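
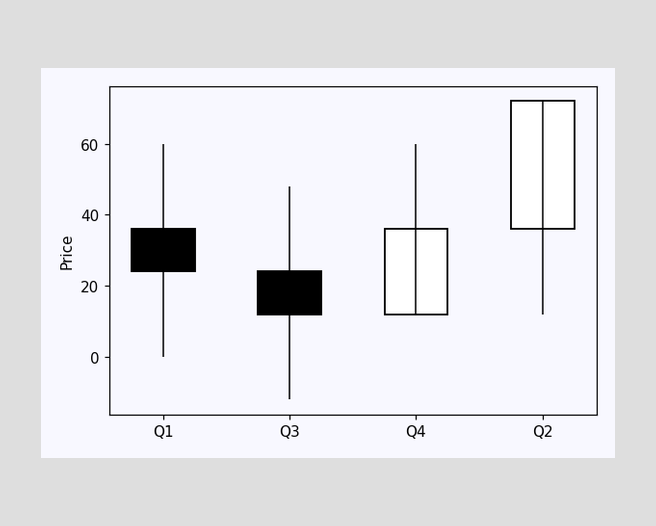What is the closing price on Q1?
The Q1 candle closes at 24.

24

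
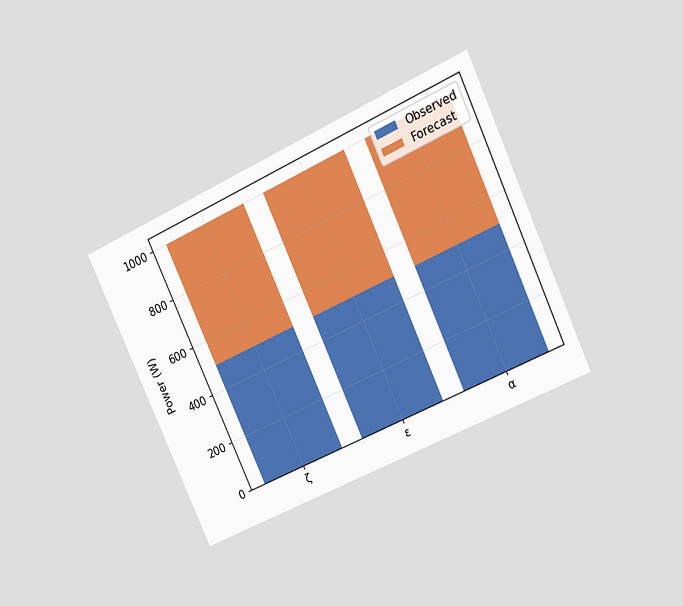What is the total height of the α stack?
1000W

The chart is tilted about 25° counter-clockwise and viewed at a slight angle. The α stack's top reaches 1000W on the y-axis.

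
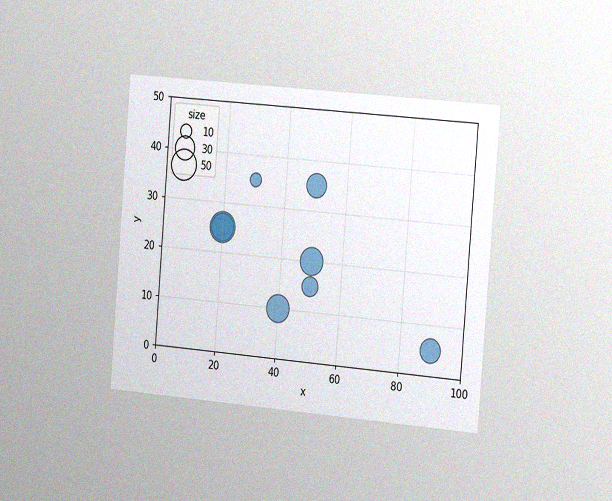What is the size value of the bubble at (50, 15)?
20

The chart is tilted about 5° clockwise and viewed slightly from the right, with some photo noise. Matching the bubble at (50, 15) against the size legend gives 20.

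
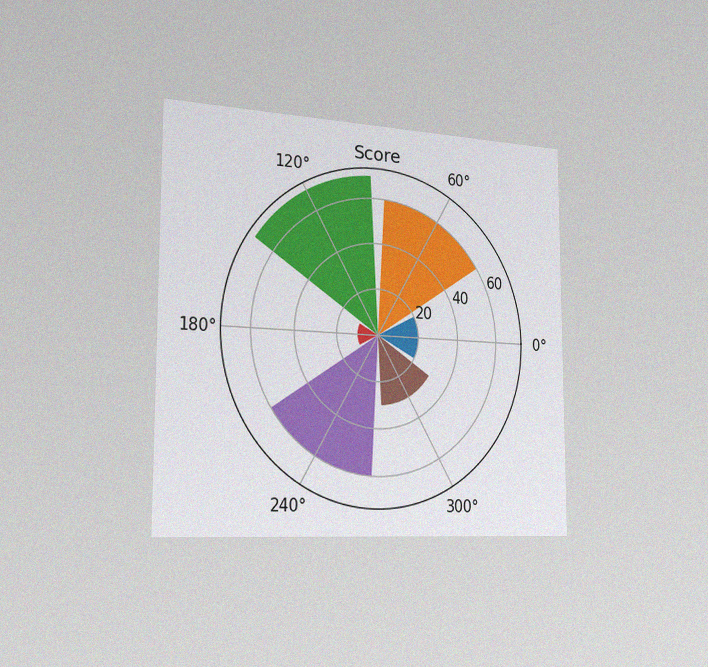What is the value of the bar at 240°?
60

The chart is viewed slightly from the left, with some photo noise. The bar at 240° reaches 60 on the radial axis.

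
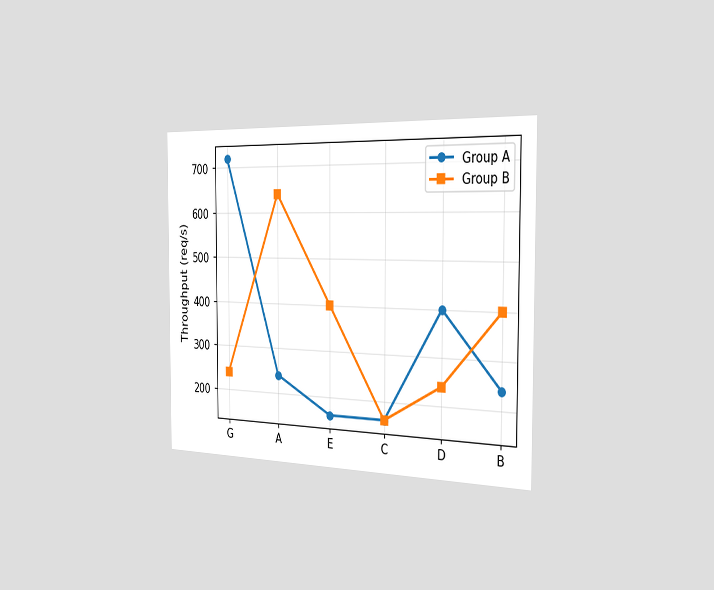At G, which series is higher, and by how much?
The chart is viewed slightly from the right. At G, Group A sits above the other line by 480req/s.

Group A, by 480req/s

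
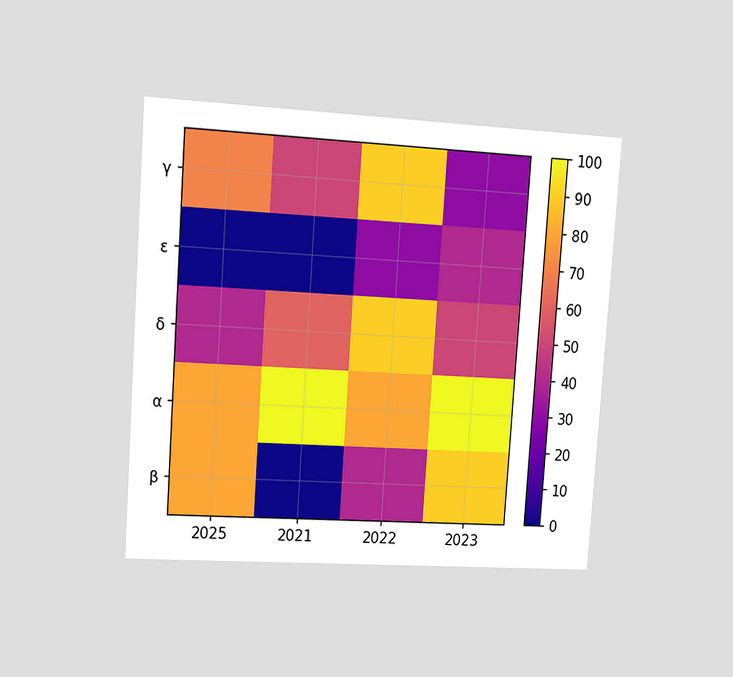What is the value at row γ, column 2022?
90

The chart is tilted about 4° clockwise and viewed slightly from the left. Matching cell (γ, 2022) against the colorbar gives 90.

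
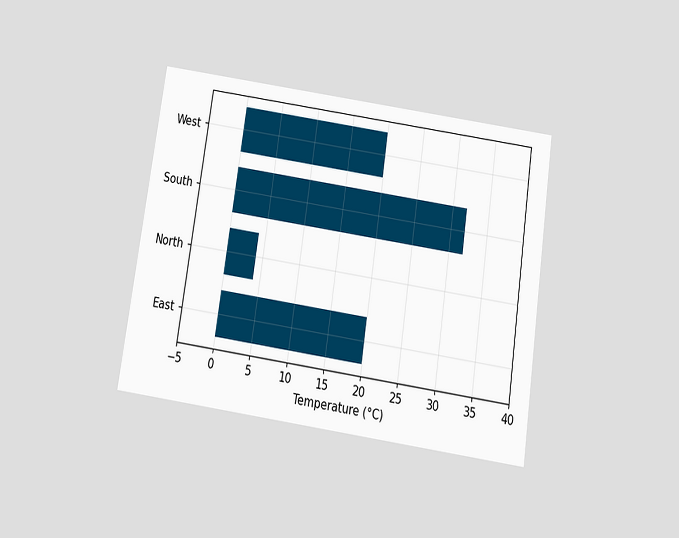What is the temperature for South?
The chart is tilted about 8° clockwise and viewed slightly from below. Reading along the chart's x-axis, the South bar reaches 32°C.

32°C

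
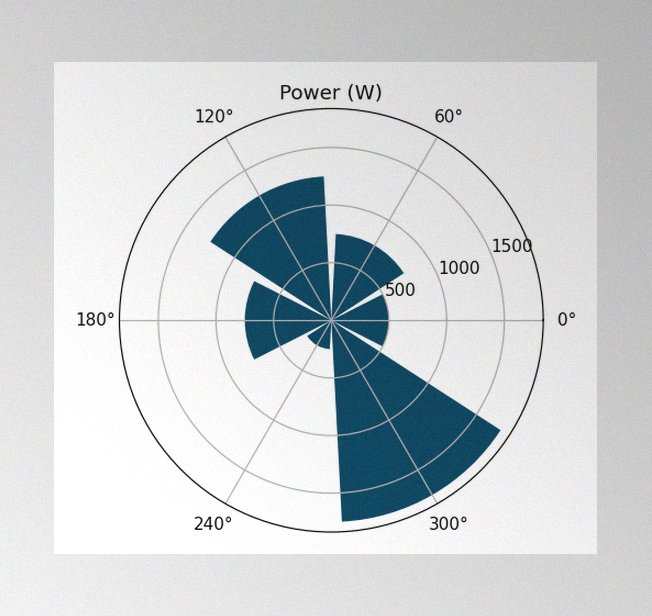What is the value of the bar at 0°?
The image has some photo noise and uneven lighting. The bar at 0° reaches 500W on the radial axis.

500W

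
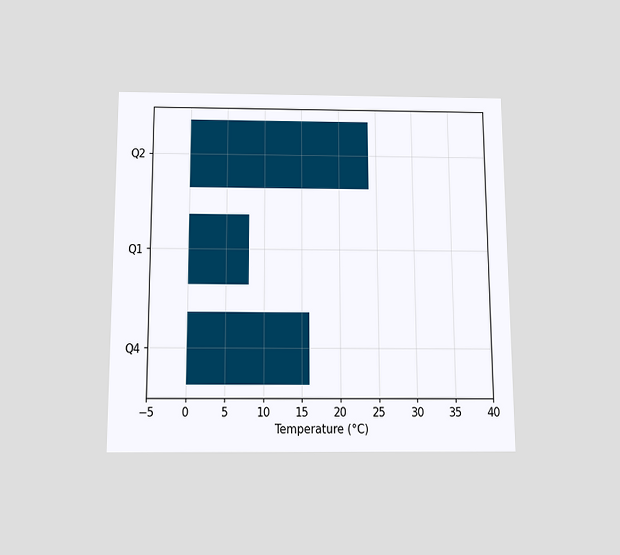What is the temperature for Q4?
16°C

The chart is viewed slightly from below. Reading along the chart's x-axis, the Q4 bar reaches 16°C.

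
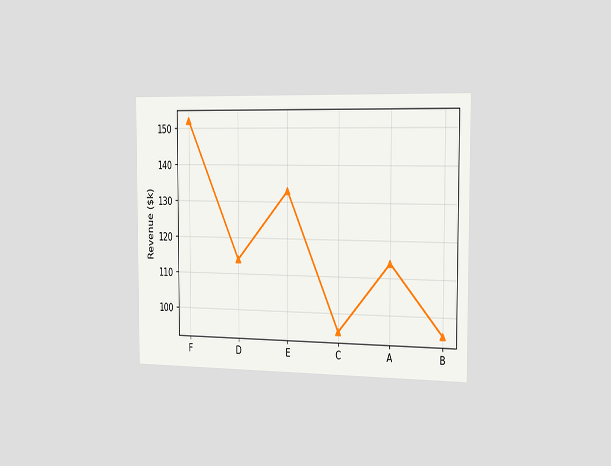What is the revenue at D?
The chart is viewed slightly from the right. At D, the line is at $114k.

$114k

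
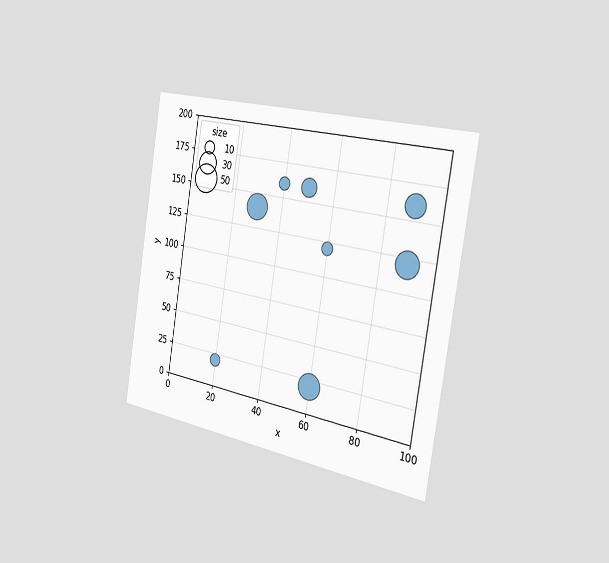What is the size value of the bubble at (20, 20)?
10

The chart is tilted about 9° clockwise and viewed slightly from the right. Matching the bubble at (20, 20) against the size legend gives 10.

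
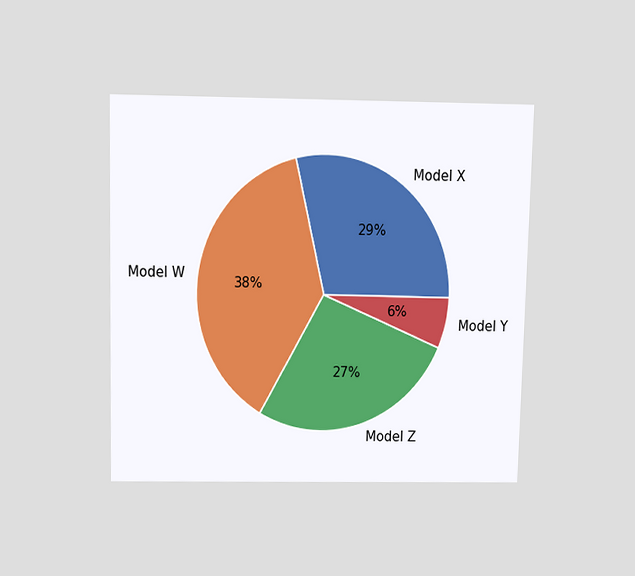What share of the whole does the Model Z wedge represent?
27%

The chart is viewed slightly from above. The Model Z slice takes up 27% of the pie.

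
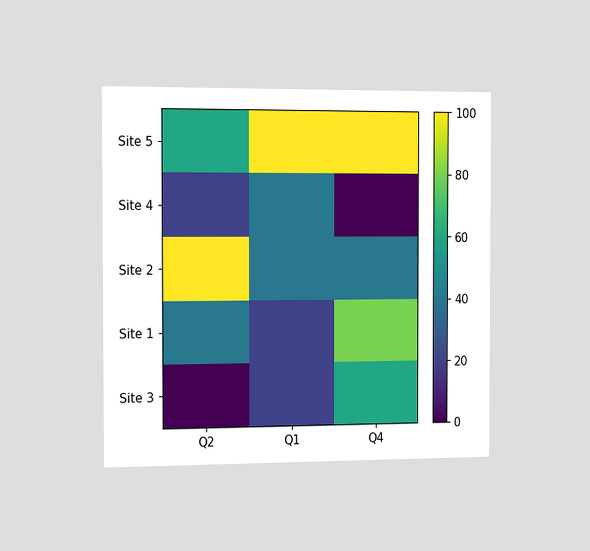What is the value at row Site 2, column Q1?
40

The chart is viewed slightly from the left. Matching cell (Site 2, Q1) against the colorbar gives 40.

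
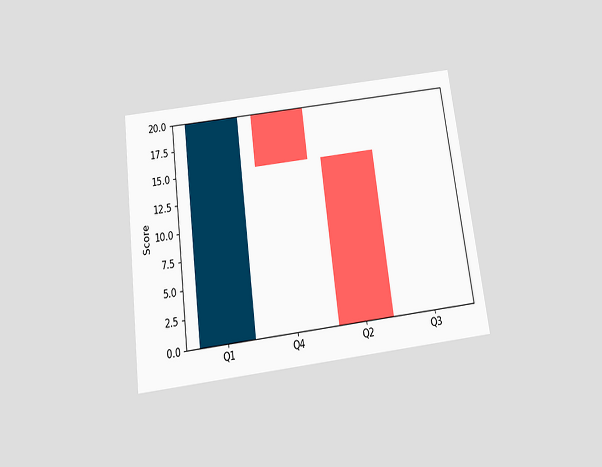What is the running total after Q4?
The chart is tilted about 7° counter-clockwise and viewed slightly from below. After Q4 the running total reaches 15.

15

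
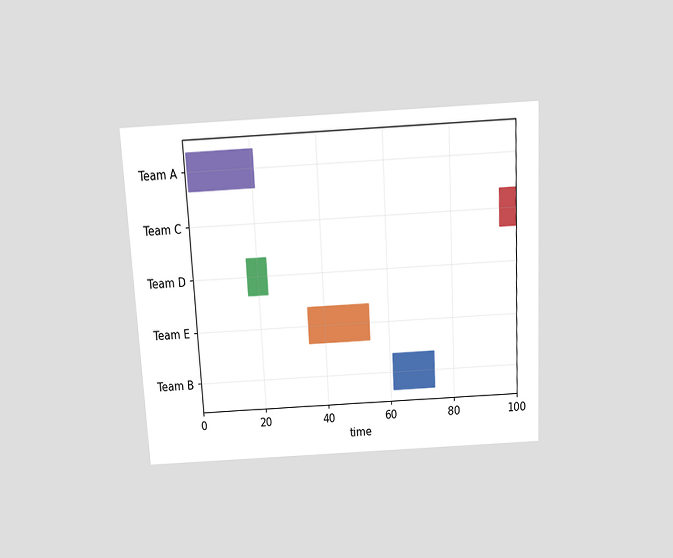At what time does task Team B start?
61

The chart is tilted about 3° counter-clockwise and viewed slightly from above. The Team B bar begins at t=61.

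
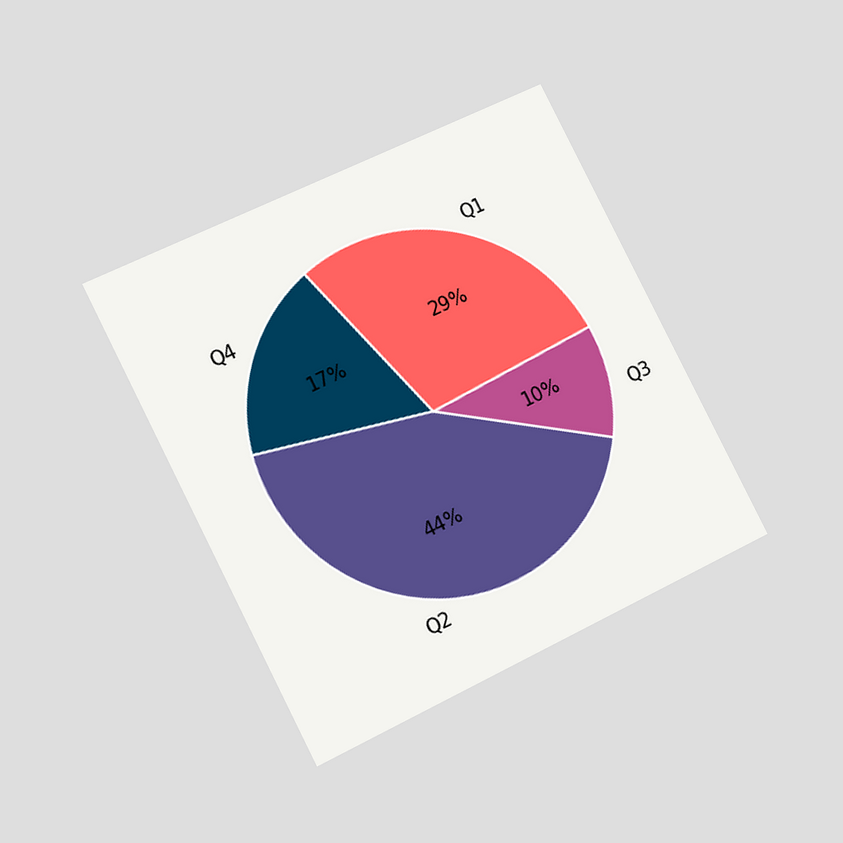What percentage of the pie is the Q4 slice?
The chart is tilted about 27° counter-clockwise and viewed at a slight angle. The Q4 slice takes up 17% of the pie.

17%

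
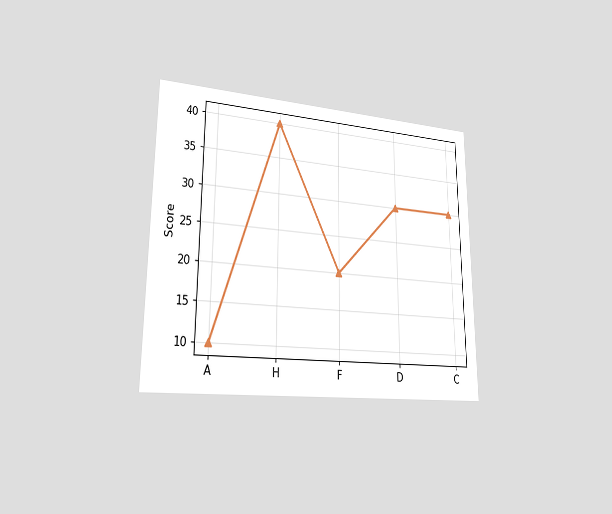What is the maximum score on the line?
The chart is viewed slightly from the left. The highest point is at H, and reading across to the y-axis gives 40.

40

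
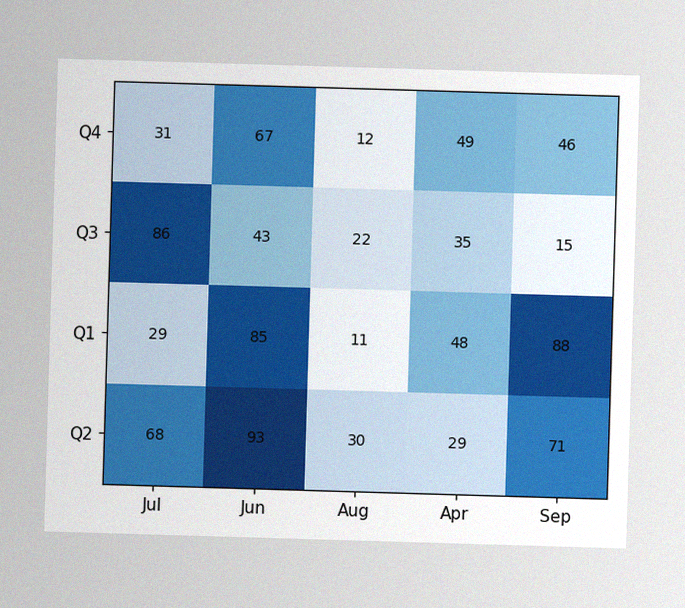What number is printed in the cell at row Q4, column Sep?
The image has some photo noise and uneven lighting. The (Q4, Sep) cell reads 46.

46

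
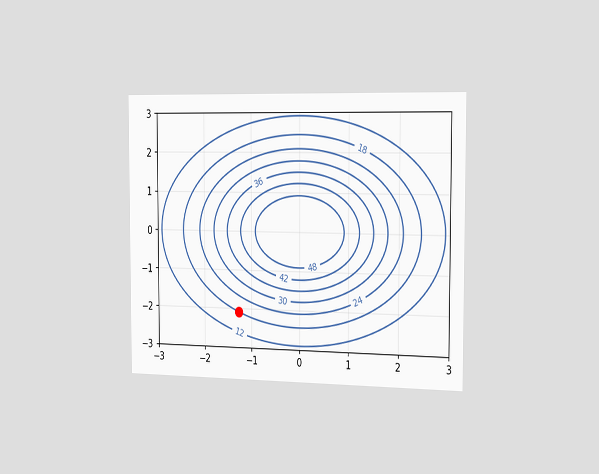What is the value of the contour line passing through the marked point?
18

The chart is viewed slightly from the right. The marked point sits on the contour labelled 18.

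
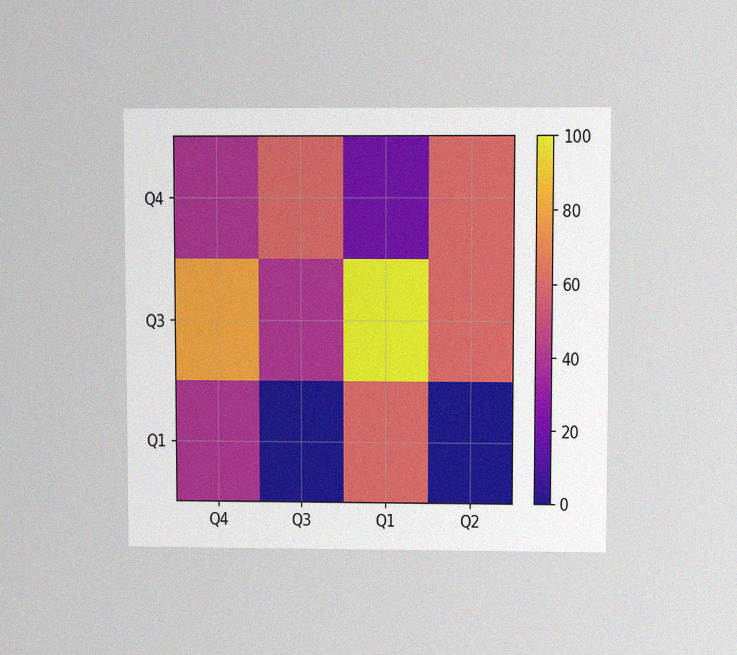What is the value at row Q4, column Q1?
The chart is viewed at a slight angle, with some photo noise. Matching cell (Q4, Q1) against the colorbar gives 20.

20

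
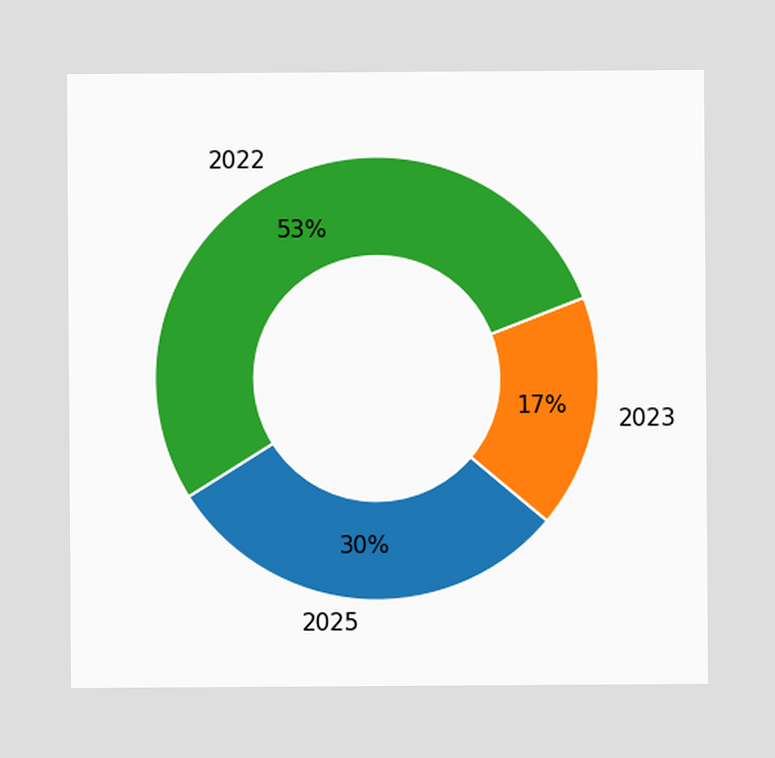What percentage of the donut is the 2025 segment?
30%

The 2025 segment takes up 30% of the ring.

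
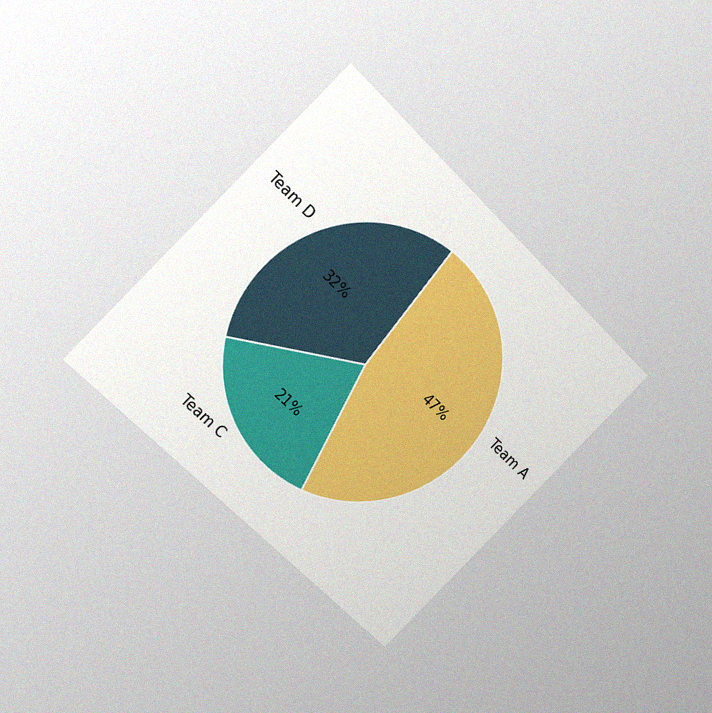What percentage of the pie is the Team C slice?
The chart is tilted about 45° clockwise and viewed at a slight angle, with some photo noise. The Team C slice takes up 21% of the pie.

21%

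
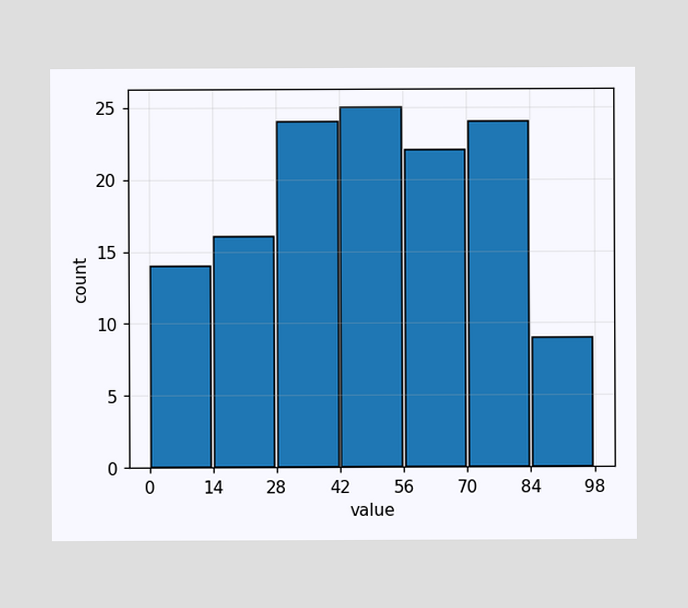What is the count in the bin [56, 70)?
22

The [56, 70) bin has height 22.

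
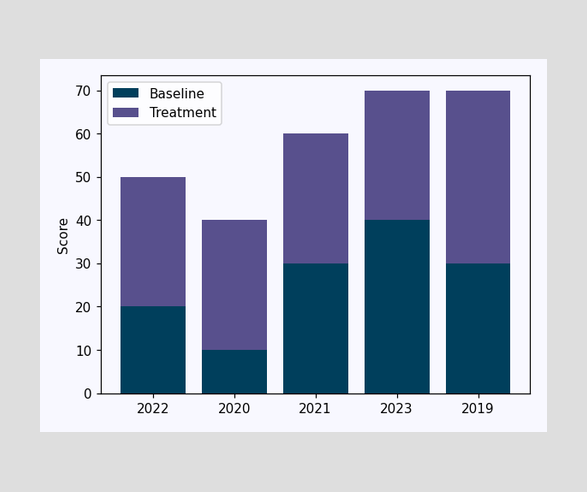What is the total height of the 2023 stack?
70

The 2023 stack's top reaches 70 on the y-axis.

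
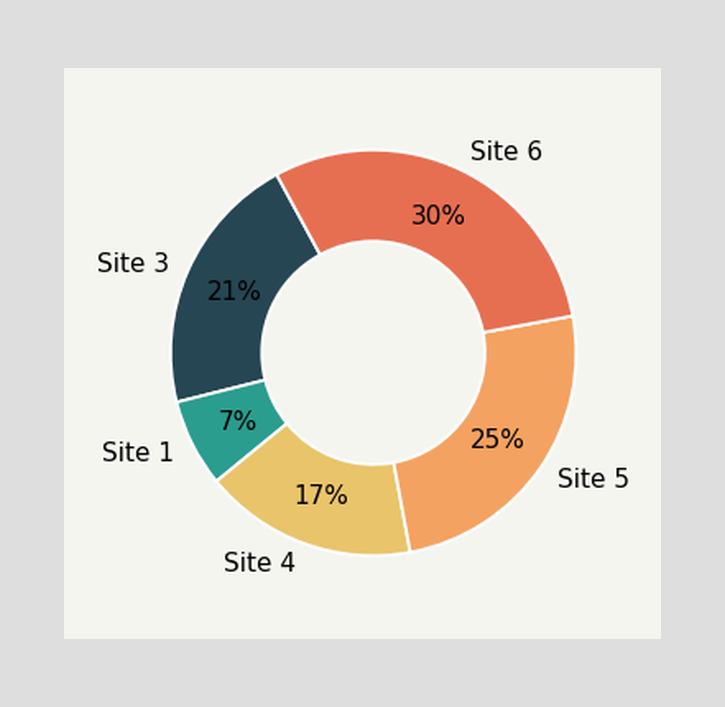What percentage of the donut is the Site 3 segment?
21%

The Site 3 segment takes up 21% of the ring.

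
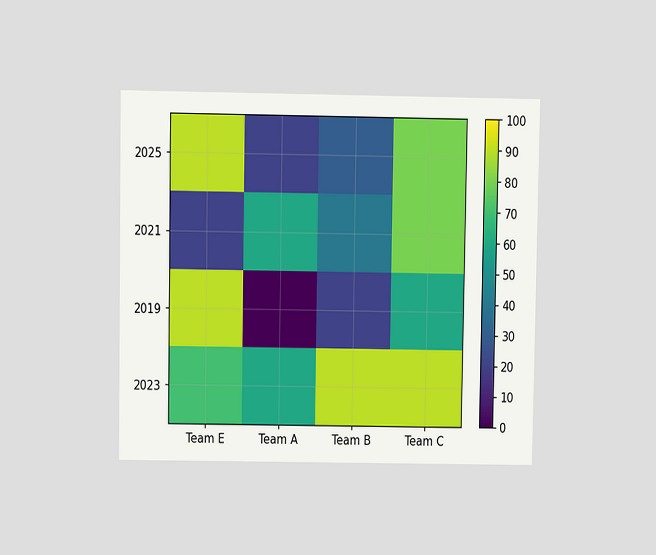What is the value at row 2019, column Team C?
60

The chart is viewed at a slight angle. Matching cell (2019, Team C) against the colorbar gives 60.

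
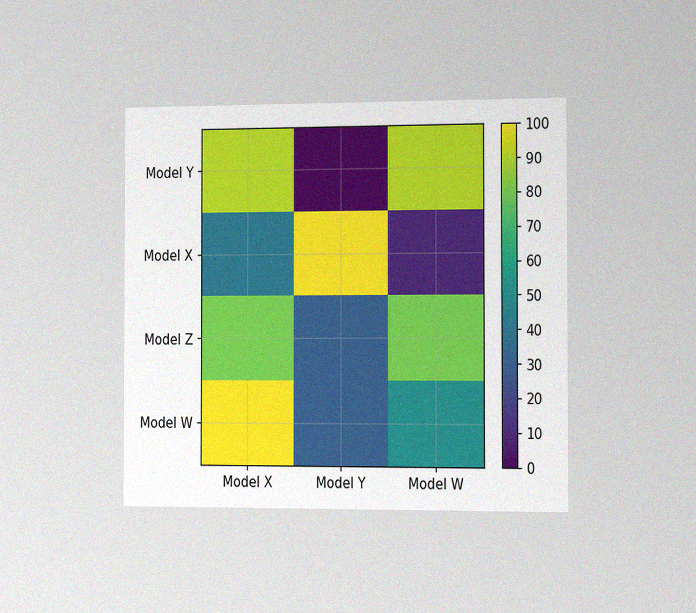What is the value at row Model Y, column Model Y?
0

The chart is viewed slightly from the right, with some photo noise. Matching cell (Model Y, Model Y) against the colorbar gives 0.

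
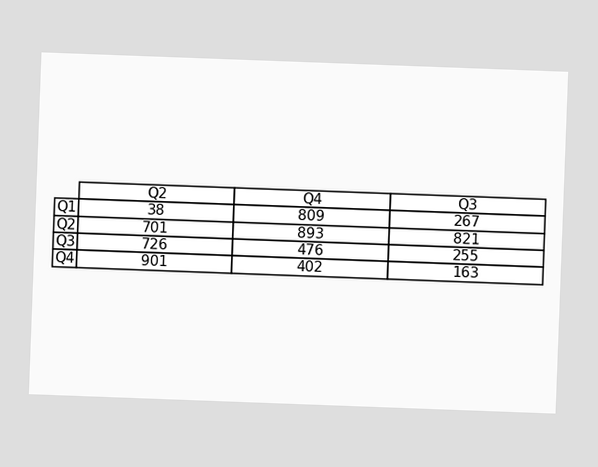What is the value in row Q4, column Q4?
402

The chart is tilted about 2° clockwise. The (Q4, Q4) cell reads 402.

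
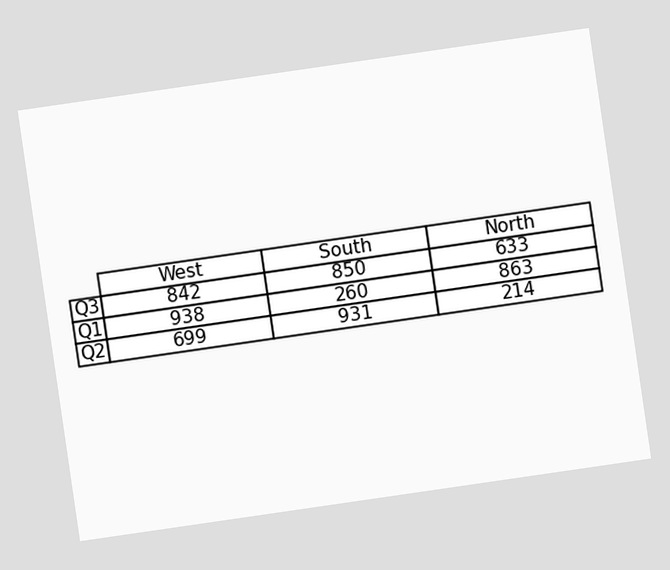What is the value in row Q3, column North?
The chart is tilted about 8° counter-clockwise. The (Q3, North) cell reads 633.

633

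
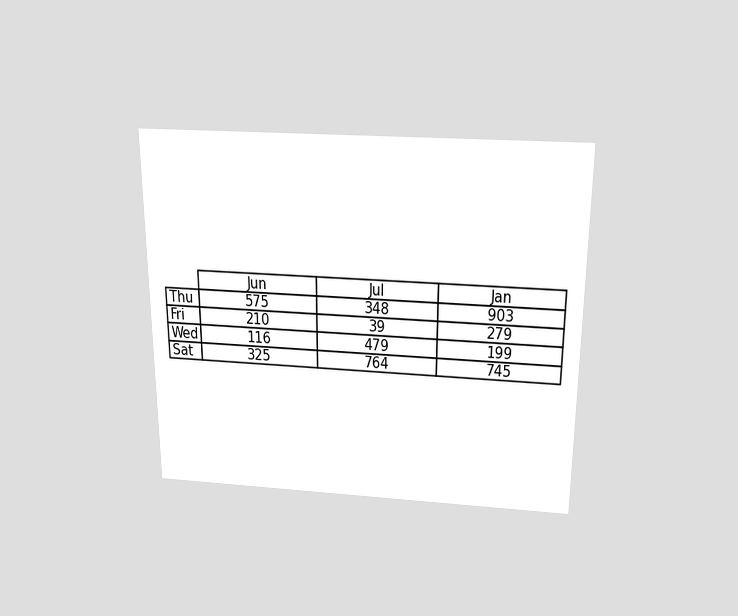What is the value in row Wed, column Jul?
479

The chart is viewed slightly from above. The (Wed, Jul) cell reads 479.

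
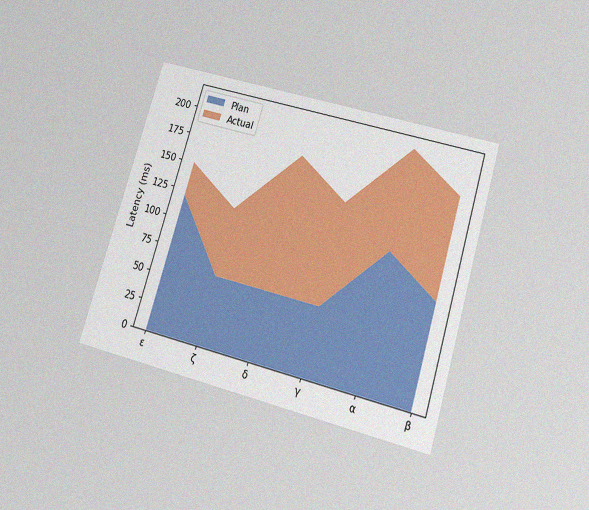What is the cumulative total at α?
210ms

The chart is tilted about 17° clockwise and viewed slightly from below, with some photo noise. The stacked total at α reaches 210ms.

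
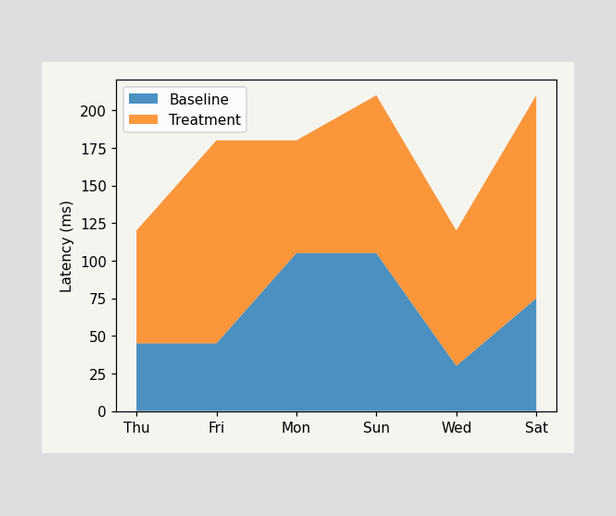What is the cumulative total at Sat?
210ms

The stacked total at Sat reaches 210ms.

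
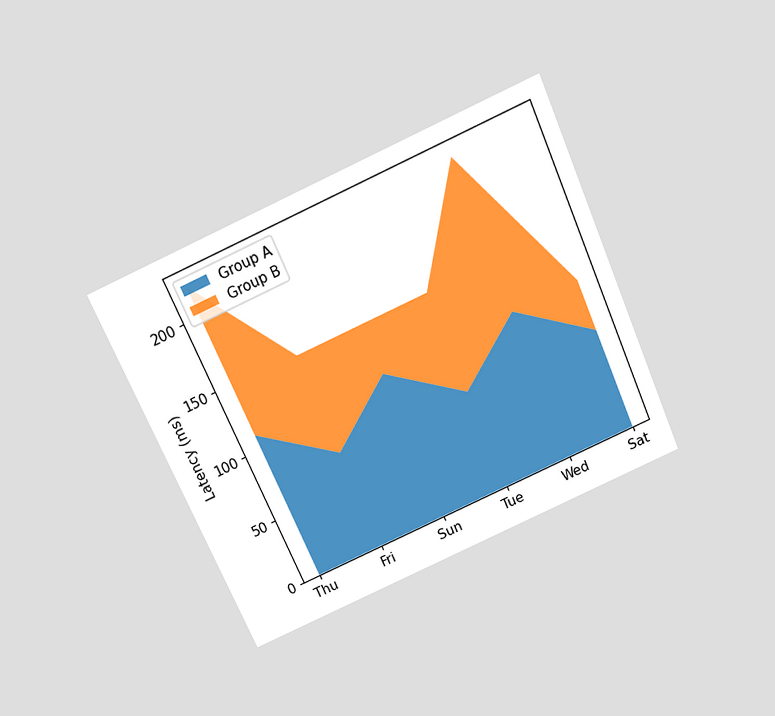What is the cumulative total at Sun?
148ms

The chart is tilted about 24° counter-clockwise and viewed slightly from above. The stacked total at Sun reaches 148ms.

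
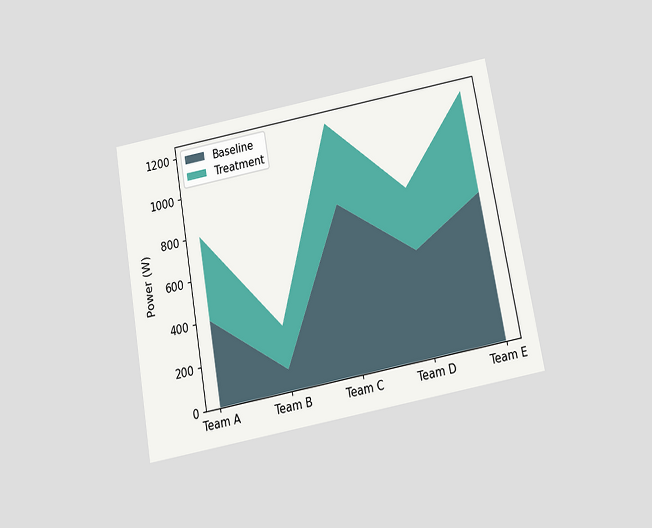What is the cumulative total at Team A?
800W

The chart is tilted about 10° counter-clockwise and viewed slightly from below. The stacked total at Team A reaches 800W.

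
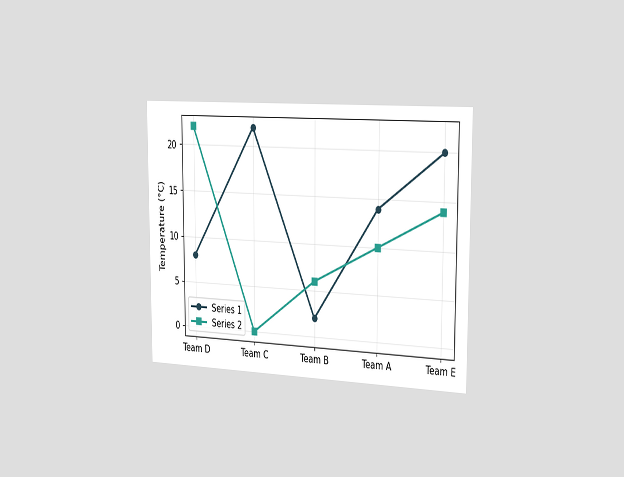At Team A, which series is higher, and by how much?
The chart is viewed slightly from the right. At Team A, Series 1 sits above the other line by 4°C.

Series 1, by 4°C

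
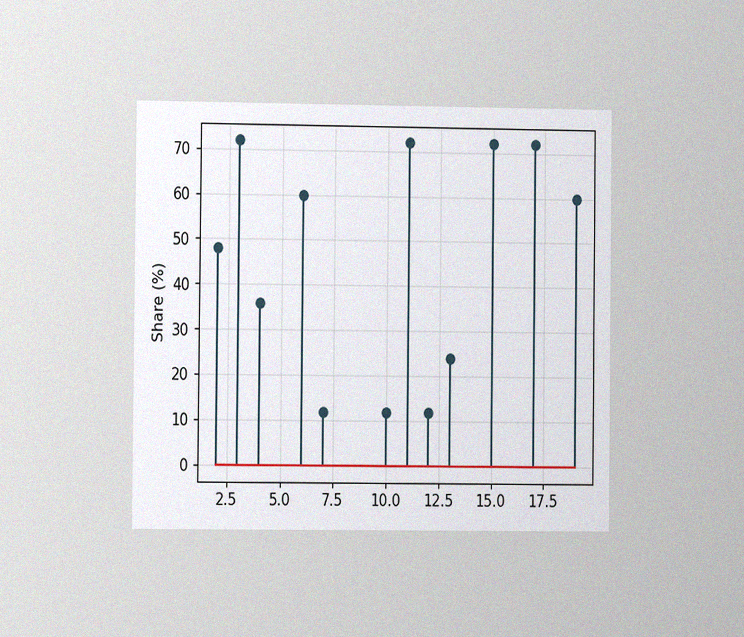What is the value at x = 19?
60%

The chart is viewed at a slight angle, with some photo noise. The stem at x=19 reaches 60%.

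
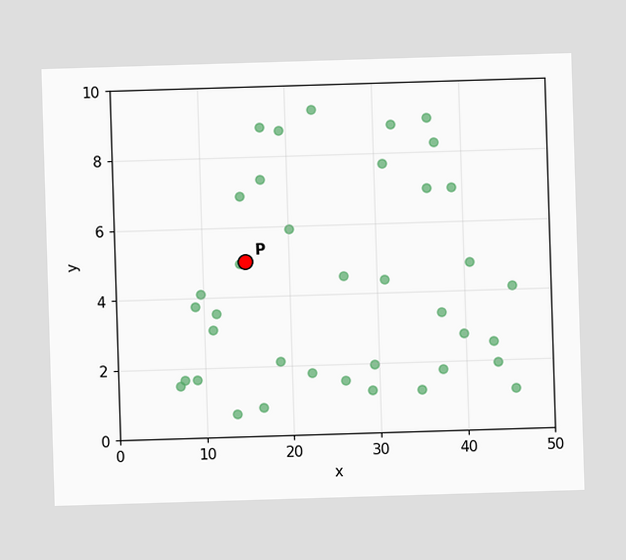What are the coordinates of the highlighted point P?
(15, 5)

Following the gridlines from P to each axis, P sits at (15, 5).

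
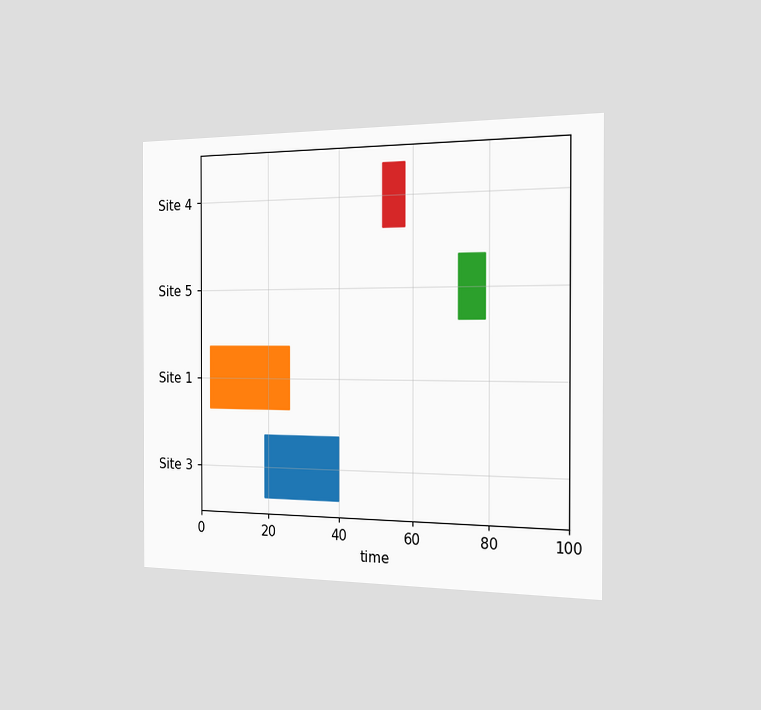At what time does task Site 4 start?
The chart is viewed slightly from the right. The Site 4 bar begins at t=52.

52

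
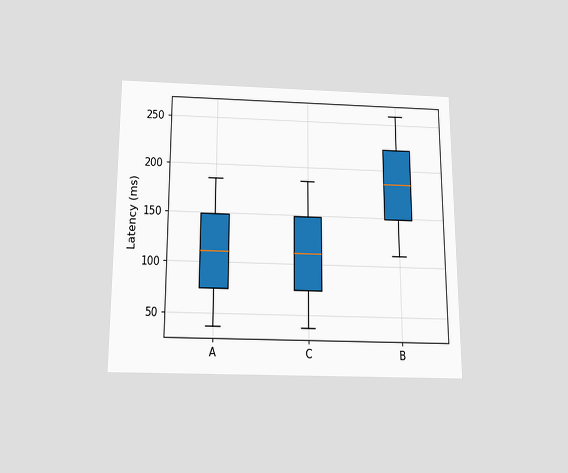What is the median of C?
111ms

The chart is viewed slightly from below. The median line in the C box sits at 111ms.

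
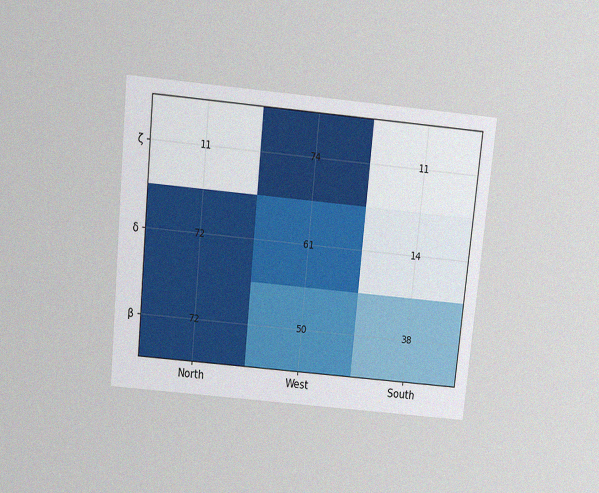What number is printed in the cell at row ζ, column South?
11

The chart is tilted about 6° clockwise and viewed slightly from above, with some photo noise. The (ζ, South) cell reads 11.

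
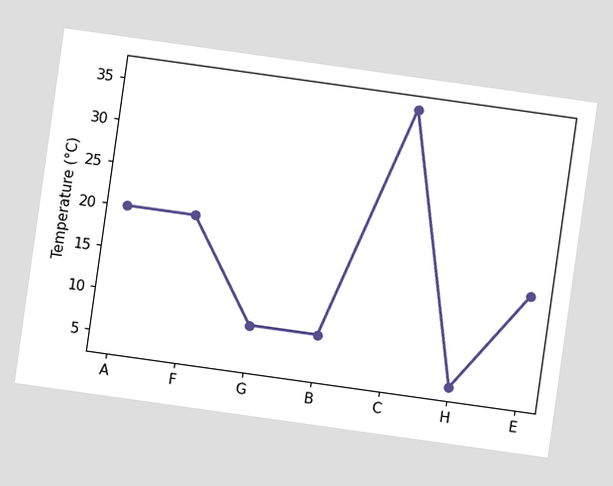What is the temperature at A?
20°C

The chart is tilted about 8° clockwise. At A, the line is at 20°C.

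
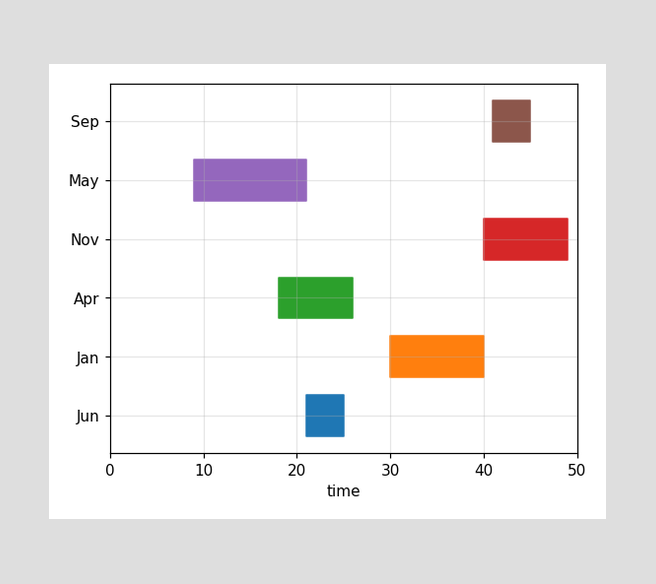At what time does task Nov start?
The Nov bar begins at t=40.

40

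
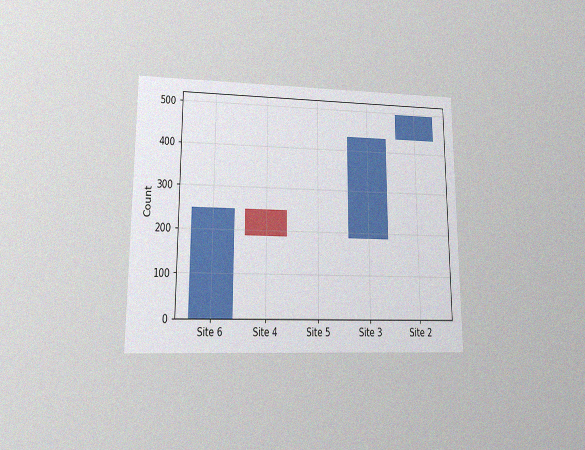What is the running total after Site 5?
186

The chart is viewed at a slight angle, with some photo noise. After Site 5 the running total reaches 186.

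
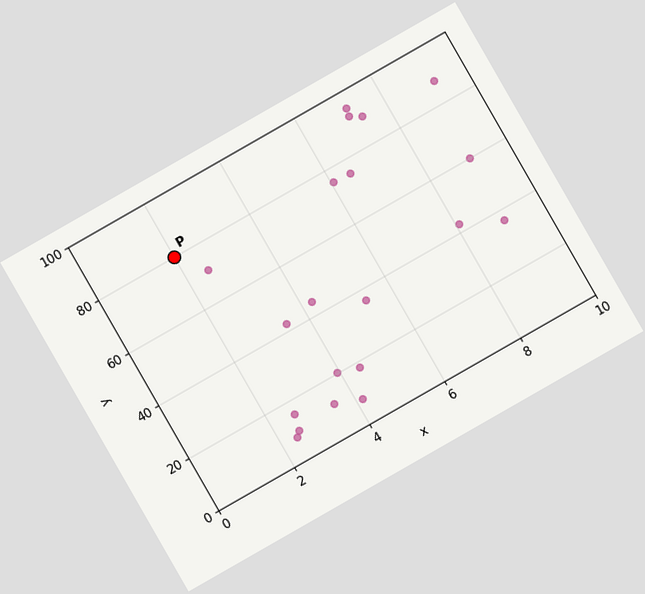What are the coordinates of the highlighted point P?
The chart is tilted about 30° counter-clockwise. Following the gridlines from P to each axis, P sits at (2, 80).

(2, 80)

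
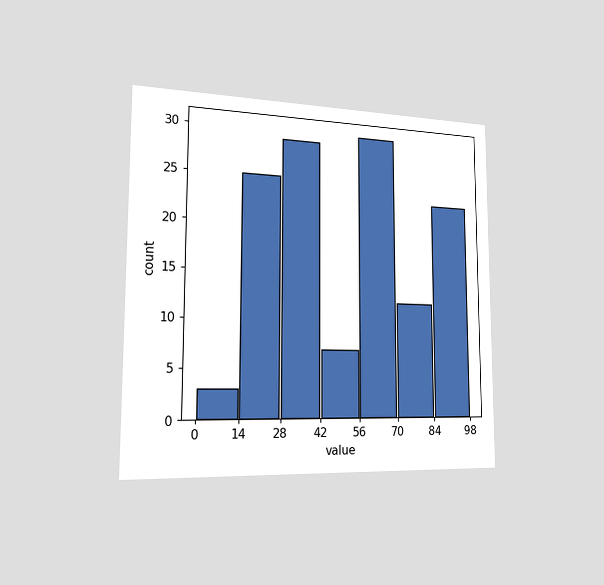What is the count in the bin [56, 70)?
The chart is viewed slightly from the left. The [56, 70) bin has height 30.

30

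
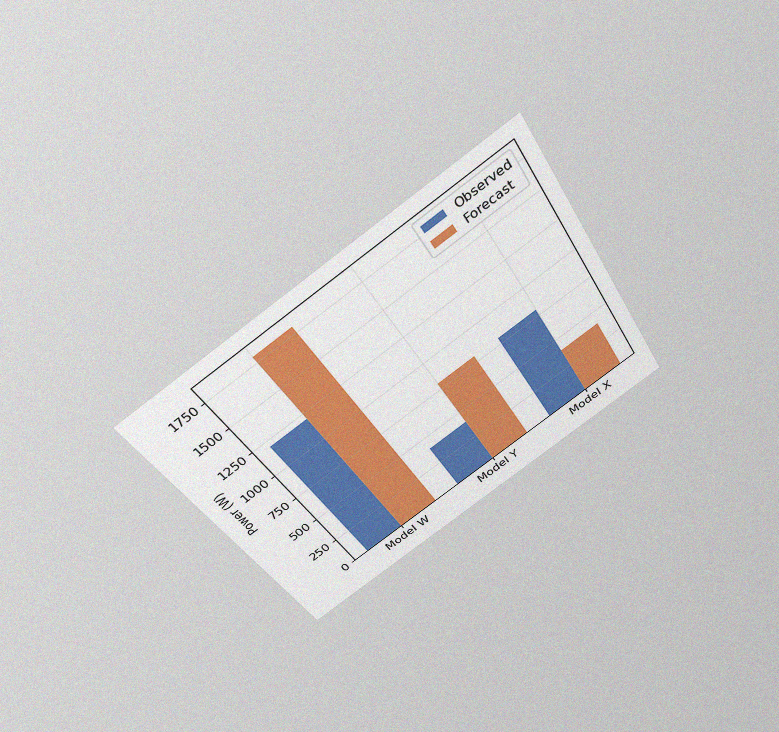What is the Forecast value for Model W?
1800W

The chart is tilted about 31° counter-clockwise and viewed slightly from above, with some photo noise. The Forecast bar at Model W reaches 1800W on the y-axis.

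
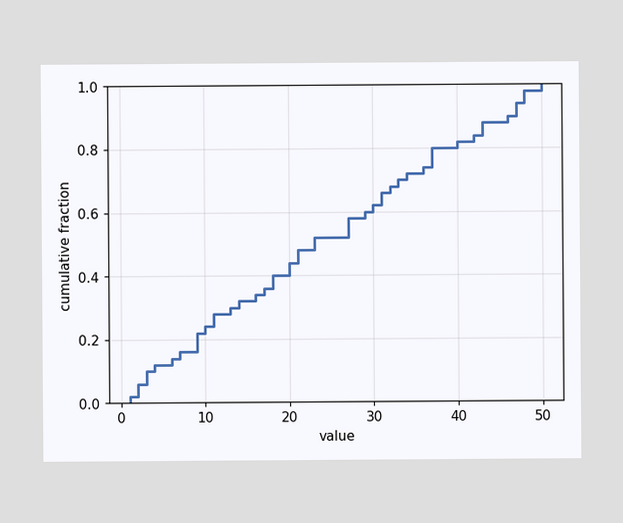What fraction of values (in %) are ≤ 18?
At x=18 the ECDF step is at 40%.

40%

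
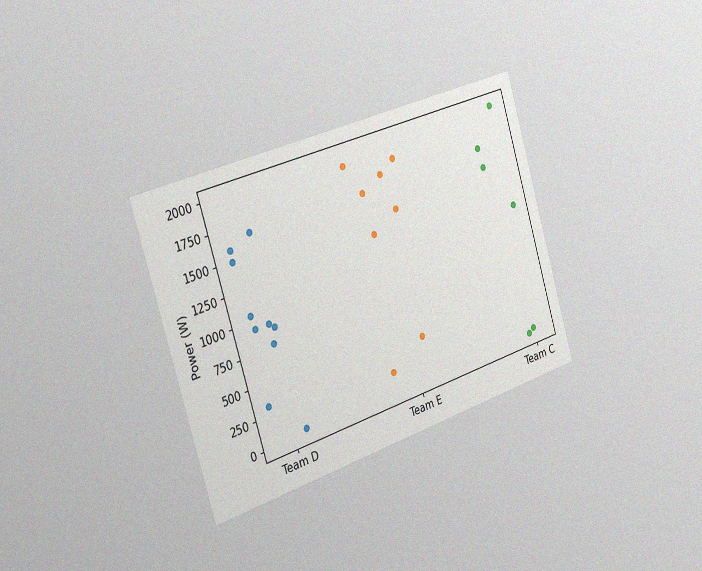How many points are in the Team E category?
The chart is tilted about 17° counter-clockwise and viewed slightly from the left, with some photo noise. Counting the markers in the Team E column gives 8.

8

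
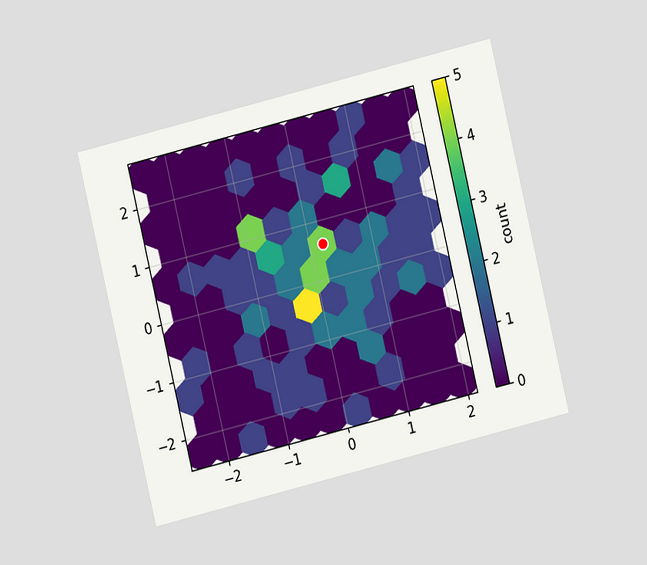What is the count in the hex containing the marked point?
The chart is tilted about 14° counter-clockwise and viewed at a slight angle. The marked hex reads 4 on the colorbar.

4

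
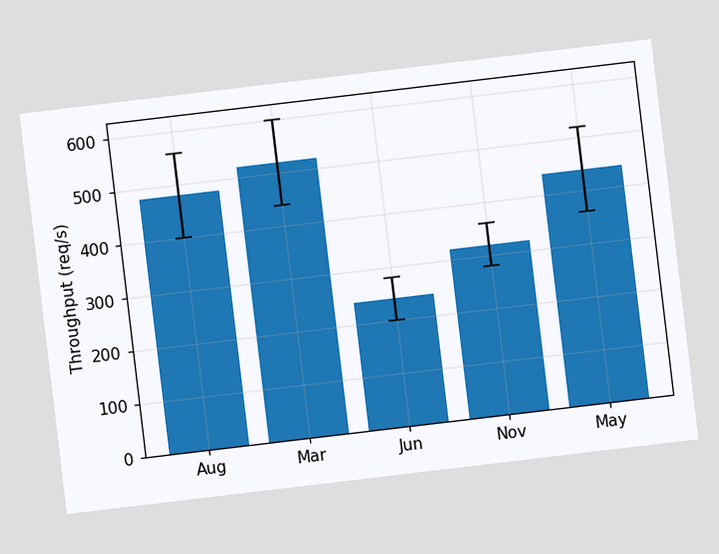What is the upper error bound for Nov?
360req/s

The chart is tilted about 7° counter-clockwise. The Nov bar's upper whisker reaches 360req/s.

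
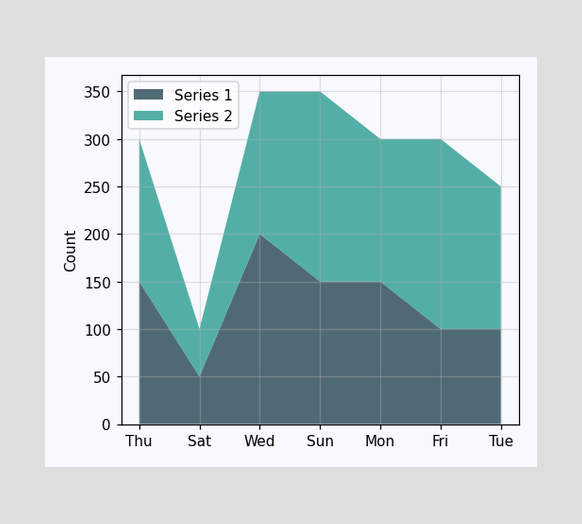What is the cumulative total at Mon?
300

The stacked total at Mon reaches 300.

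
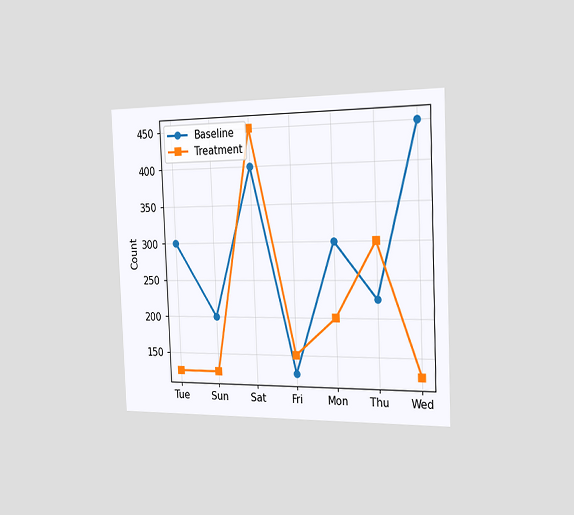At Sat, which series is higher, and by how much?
Treatment, by 50

The chart is tilted about 2° counter-clockwise and viewed slightly from the right. At Sat, Treatment sits above the other line by 50.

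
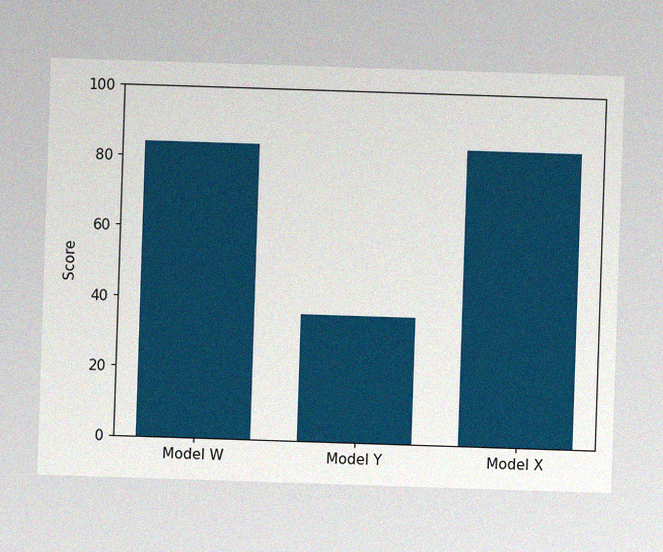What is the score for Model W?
84

The image has some photo noise and uneven lighting. Reading along the chart's y-axis, the Model W bar reaches 84.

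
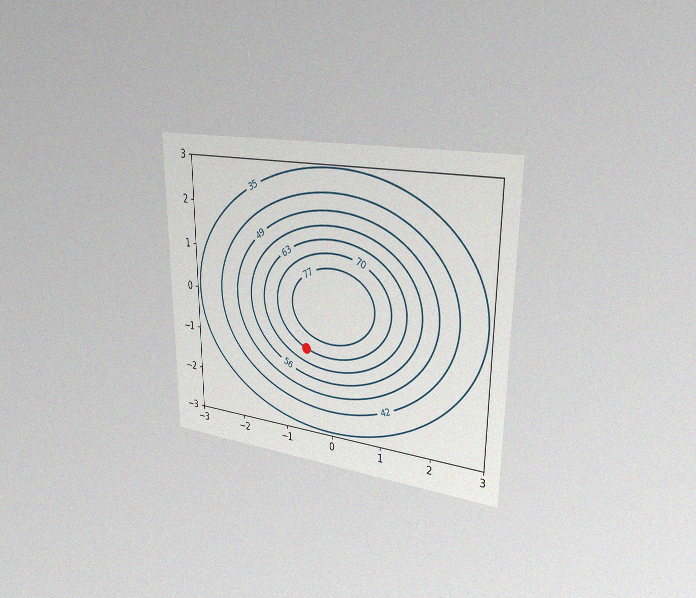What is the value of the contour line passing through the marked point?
The chart is viewed slightly from the right, with some photo noise. The marked point sits on the contour labelled 70.

70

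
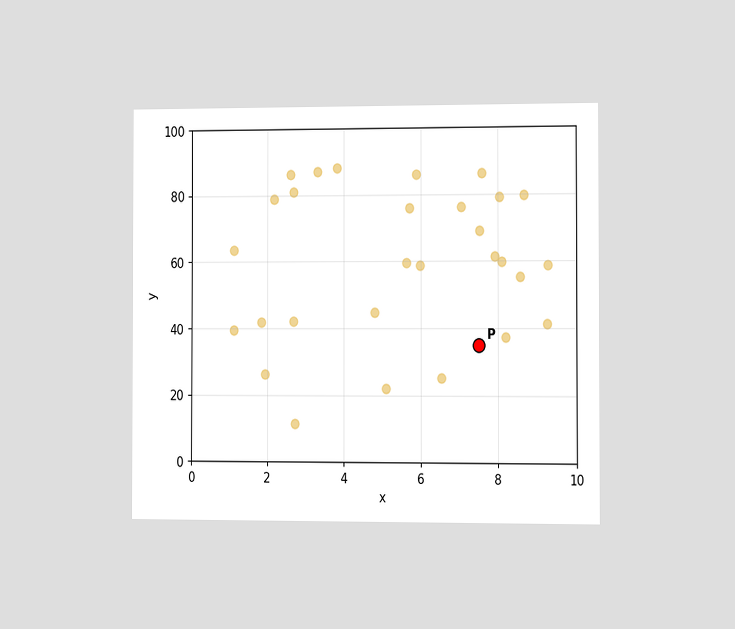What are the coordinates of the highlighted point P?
(7.5, 35)

The chart is viewed slightly from the right. Following the gridlines from P to each axis, P sits at (7.5, 35).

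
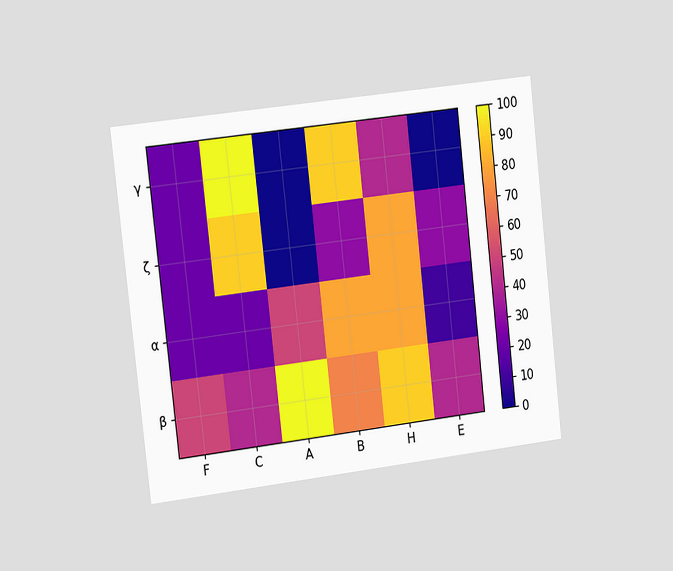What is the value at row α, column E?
10

The chart is tilted about 7° counter-clockwise and viewed slightly from the left. Matching cell (α, E) against the colorbar gives 10.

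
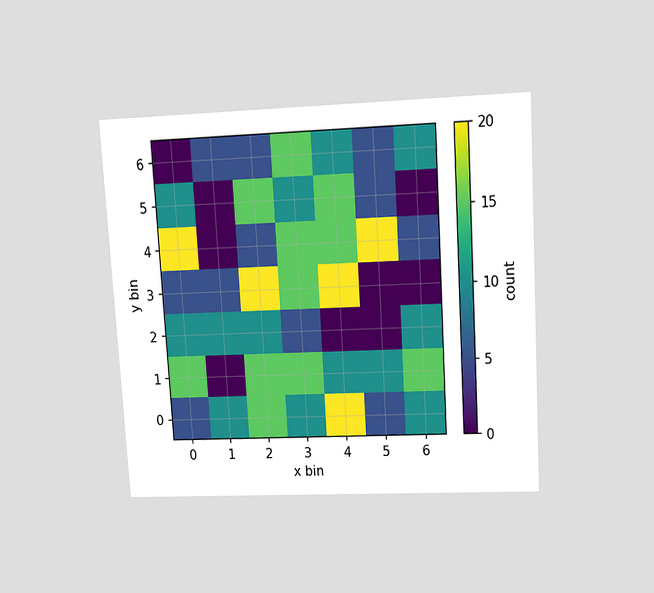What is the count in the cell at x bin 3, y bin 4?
The chart is tilted about 3° counter-clockwise and viewed at a slight angle. Matching the cell (3, 4) against the colorbar gives 15.

15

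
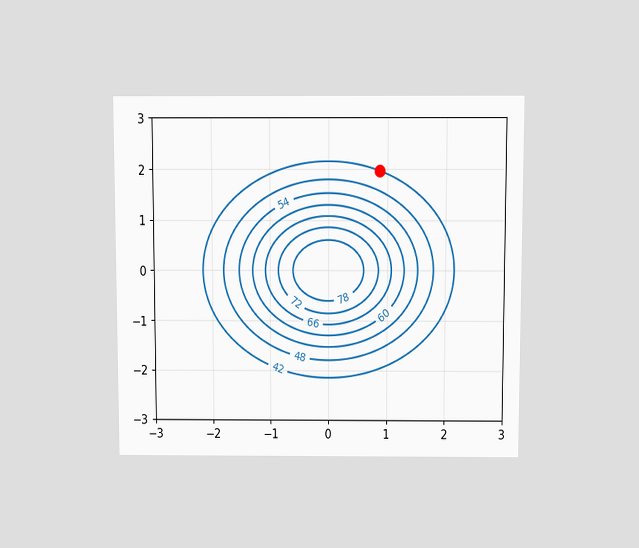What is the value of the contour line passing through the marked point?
The chart is viewed slightly from above. The marked point sits on the contour labelled 42.

42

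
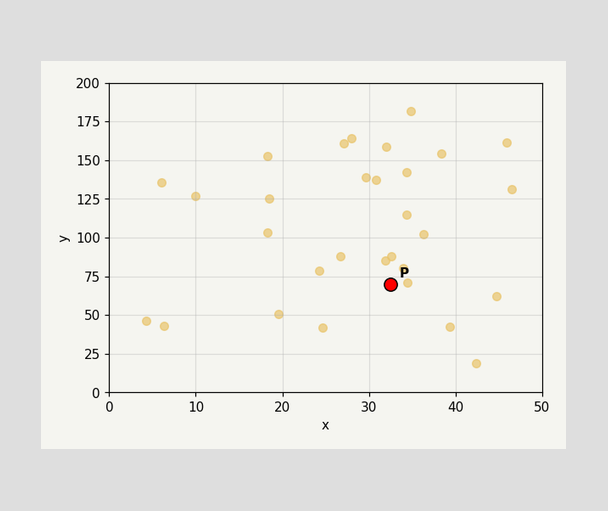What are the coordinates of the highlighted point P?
Following the gridlines from P to each axis, P sits at (32.5, 70).

(32.5, 70)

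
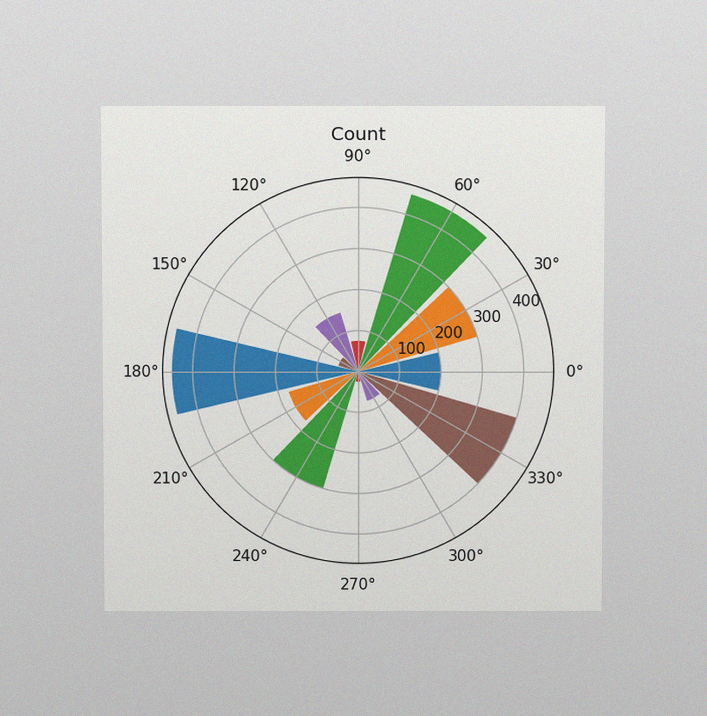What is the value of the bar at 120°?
150

The chart is viewed slightly from above, with some photo noise. The bar at 120° reaches 150 on the radial axis.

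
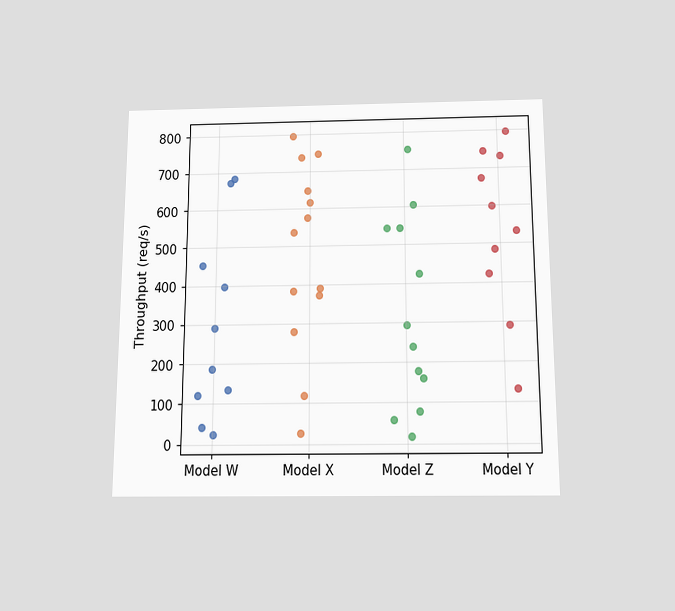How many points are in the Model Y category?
10

The chart is viewed slightly from below. Counting the markers in the Model Y column gives 10.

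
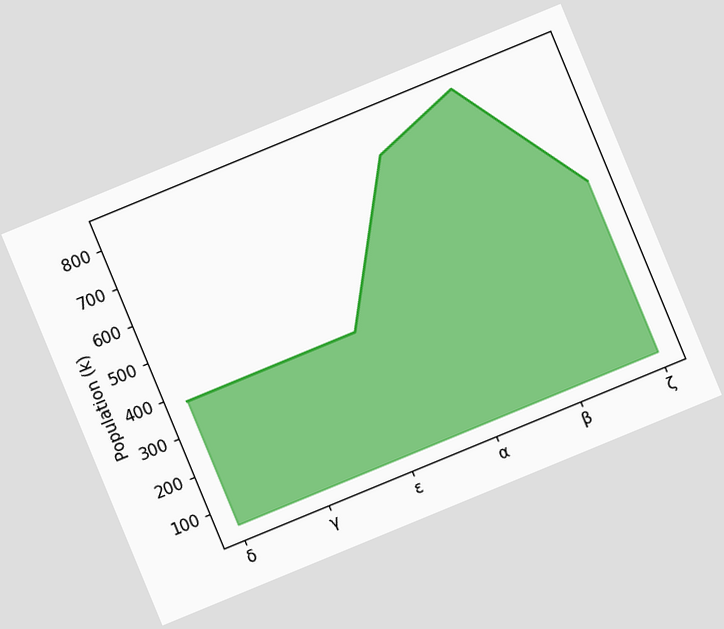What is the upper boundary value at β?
The chart is tilted about 22° counter-clockwise. At β the upper boundary is at 840k.

840k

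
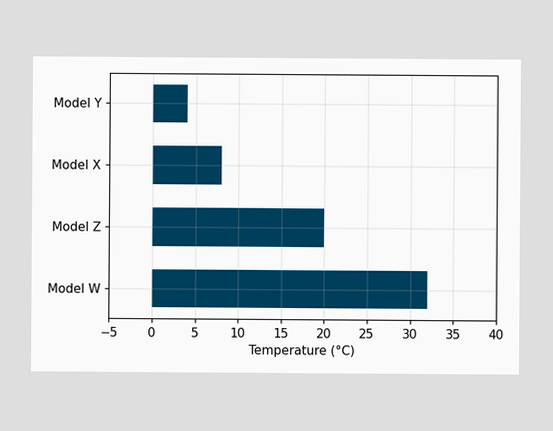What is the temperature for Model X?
8°C

Reading along the chart's x-axis, the Model X bar reaches 8°C.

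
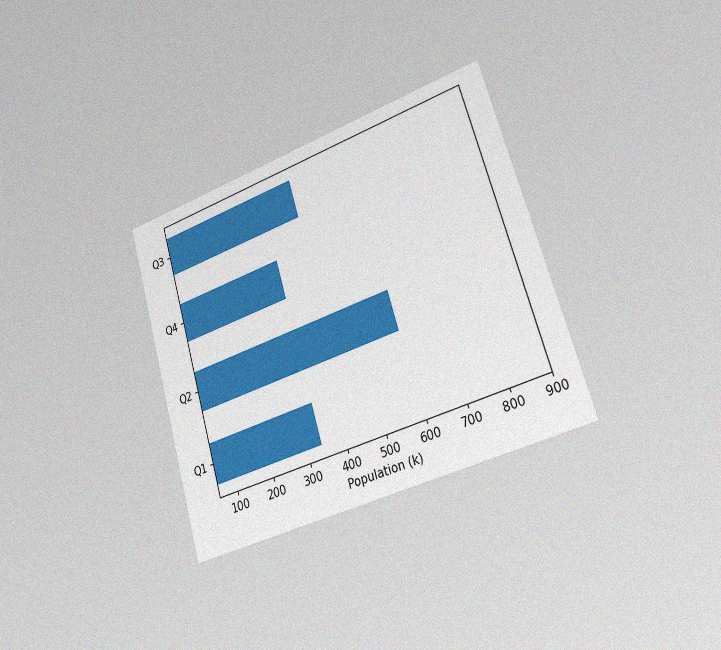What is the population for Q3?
425k

The chart is tilted about 17° counter-clockwise and viewed slightly from the right, with some photo noise. Reading along the chart's x-axis, the Q3 bar reaches 425k.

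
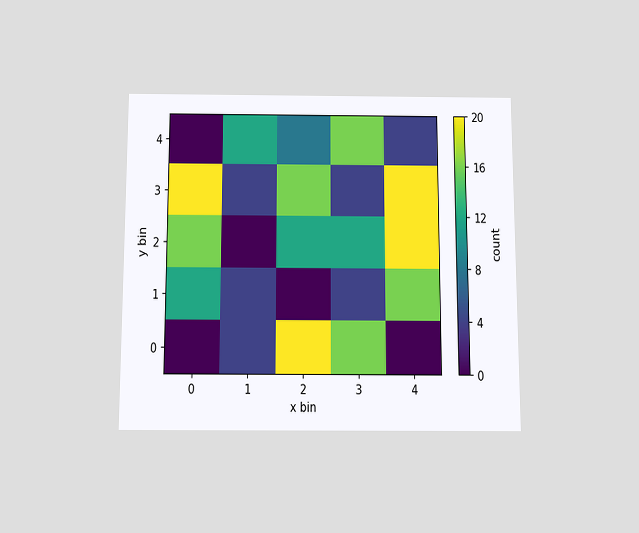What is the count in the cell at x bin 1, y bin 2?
The chart is viewed slightly from below. Matching the cell (1, 2) against the colorbar gives 0.

0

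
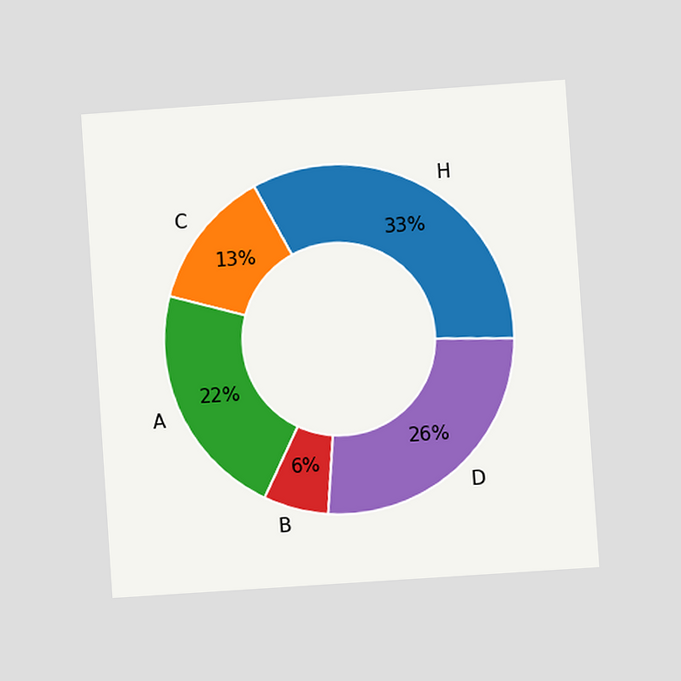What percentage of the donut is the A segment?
The chart is tilted about 4° counter-clockwise and viewed at a slight angle. The A segment takes up 22% of the ring.

22%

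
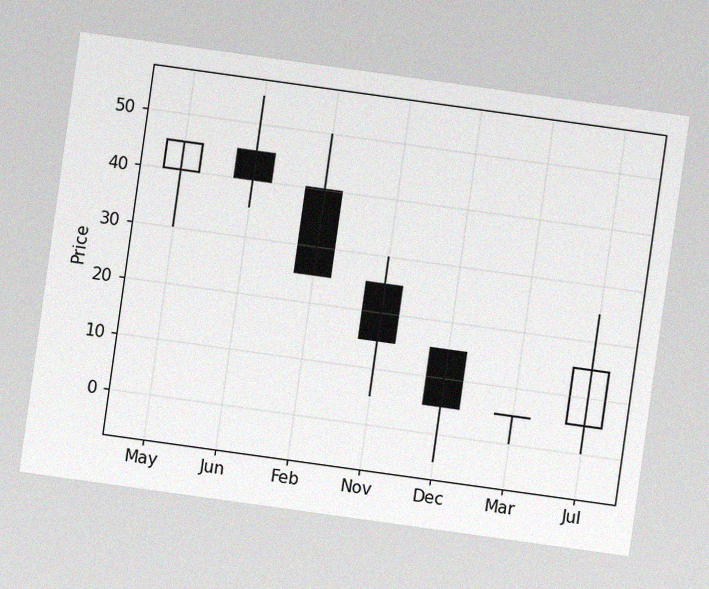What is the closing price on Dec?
The chart is tilted about 8° clockwise, with some photo noise. The Dec candle closes at 5.

5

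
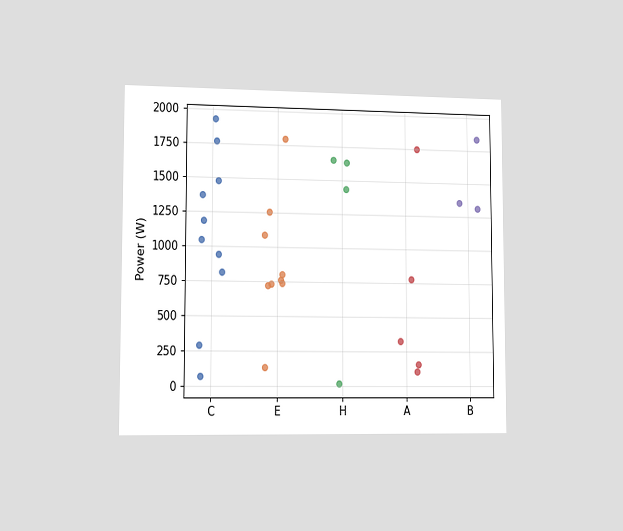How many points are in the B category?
3

The chart is viewed slightly from the left. Counting the markers in the B column gives 3.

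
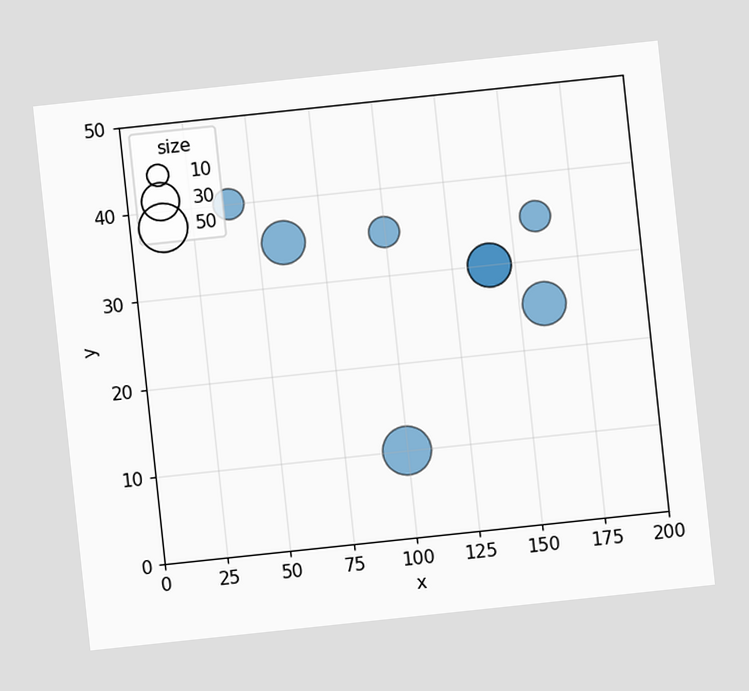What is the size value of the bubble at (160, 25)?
The chart is tilted about 6° counter-clockwise. Matching the bubble at (160, 25) against the size legend gives 40.

40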